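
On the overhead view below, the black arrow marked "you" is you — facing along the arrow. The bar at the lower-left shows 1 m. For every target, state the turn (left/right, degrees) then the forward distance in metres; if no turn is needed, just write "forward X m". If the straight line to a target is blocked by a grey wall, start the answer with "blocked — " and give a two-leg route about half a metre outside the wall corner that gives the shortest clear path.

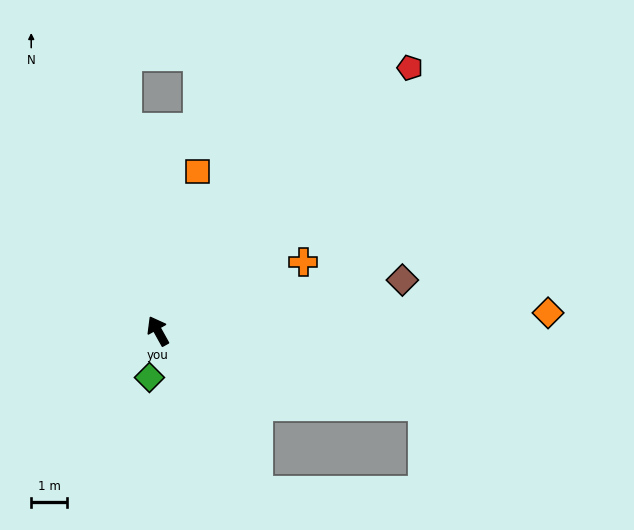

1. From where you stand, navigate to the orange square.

turn right 43°, forward 4.5 m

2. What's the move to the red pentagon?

turn right 73°, forward 10.0 m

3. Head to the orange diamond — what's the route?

turn right 116°, forward 10.8 m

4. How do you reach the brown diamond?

turn right 107°, forward 6.9 m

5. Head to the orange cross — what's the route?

turn right 94°, forward 4.4 m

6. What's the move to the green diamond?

turn left 141°, forward 1.3 m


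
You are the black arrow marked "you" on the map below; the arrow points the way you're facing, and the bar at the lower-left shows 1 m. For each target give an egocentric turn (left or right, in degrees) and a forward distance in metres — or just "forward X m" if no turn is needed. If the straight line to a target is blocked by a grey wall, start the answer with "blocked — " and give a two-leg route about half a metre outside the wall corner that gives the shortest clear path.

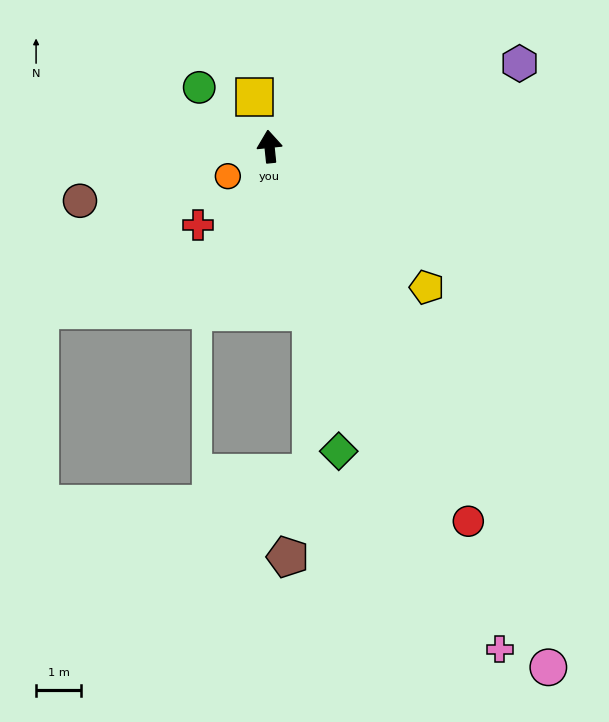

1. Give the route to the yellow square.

turn left 11°, forward 1.1 m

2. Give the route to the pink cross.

turn right 161°, forward 12.3 m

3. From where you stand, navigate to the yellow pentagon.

turn right 138°, forward 4.7 m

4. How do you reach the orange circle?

turn left 120°, forward 1.1 m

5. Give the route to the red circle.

turn right 158°, forward 9.4 m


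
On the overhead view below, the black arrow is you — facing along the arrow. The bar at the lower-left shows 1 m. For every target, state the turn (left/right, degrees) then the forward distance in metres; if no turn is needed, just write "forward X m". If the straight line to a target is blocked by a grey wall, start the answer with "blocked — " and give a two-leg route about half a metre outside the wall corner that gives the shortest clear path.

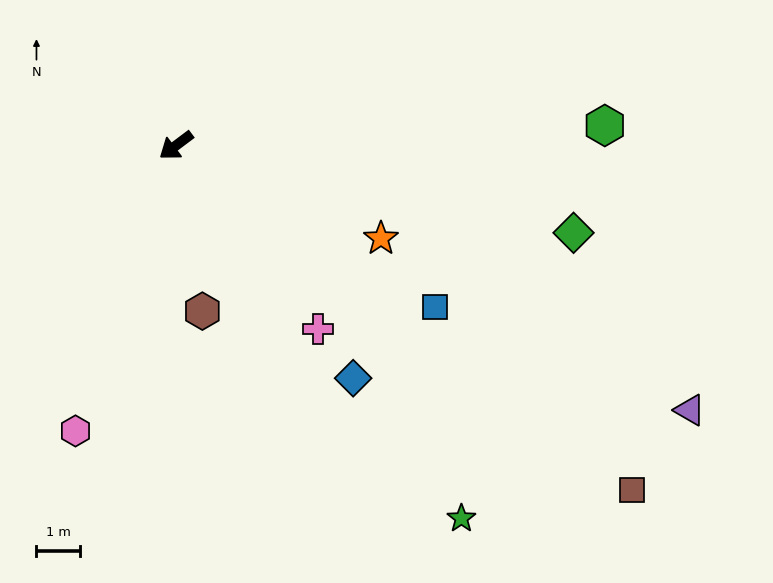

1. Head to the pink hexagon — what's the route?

turn left 34°, forward 6.9 m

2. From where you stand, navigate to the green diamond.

turn left 131°, forward 9.3 m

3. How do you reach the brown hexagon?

turn left 62°, forward 3.8 m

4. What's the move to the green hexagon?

turn left 146°, forward 9.8 m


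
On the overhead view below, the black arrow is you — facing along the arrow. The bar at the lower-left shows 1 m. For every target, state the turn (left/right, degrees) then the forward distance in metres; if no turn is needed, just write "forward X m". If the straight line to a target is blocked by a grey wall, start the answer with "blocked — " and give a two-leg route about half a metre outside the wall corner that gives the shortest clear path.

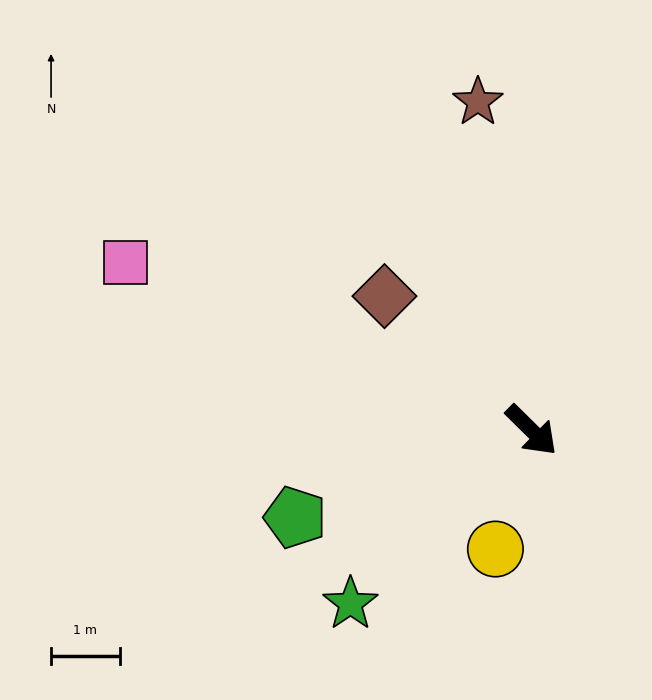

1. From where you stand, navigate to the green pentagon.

turn right 115°, forward 3.7 m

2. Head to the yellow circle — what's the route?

turn right 62°, forward 1.8 m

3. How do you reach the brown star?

turn left 144°, forward 4.9 m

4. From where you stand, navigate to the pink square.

turn right 158°, forward 6.4 m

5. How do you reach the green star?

turn right 92°, forward 3.7 m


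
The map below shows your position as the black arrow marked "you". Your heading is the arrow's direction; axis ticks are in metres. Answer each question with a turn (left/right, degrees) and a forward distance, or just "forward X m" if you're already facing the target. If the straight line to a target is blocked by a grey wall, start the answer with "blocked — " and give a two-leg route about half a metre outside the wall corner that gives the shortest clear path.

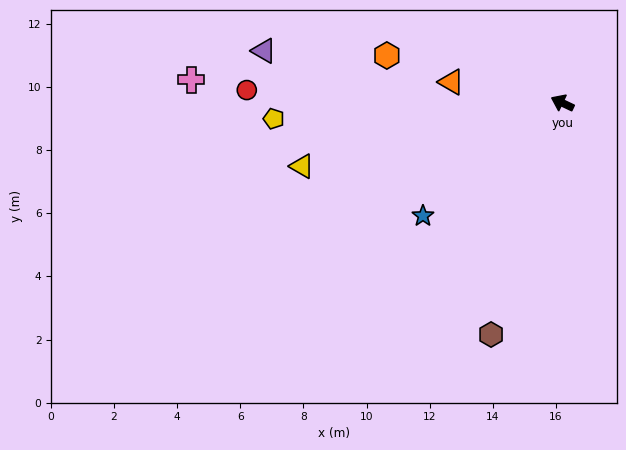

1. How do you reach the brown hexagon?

turn left 98°, forward 7.7 m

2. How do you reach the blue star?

turn left 64°, forward 5.7 m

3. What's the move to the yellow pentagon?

turn left 29°, forward 9.2 m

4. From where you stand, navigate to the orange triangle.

turn left 15°, forward 3.6 m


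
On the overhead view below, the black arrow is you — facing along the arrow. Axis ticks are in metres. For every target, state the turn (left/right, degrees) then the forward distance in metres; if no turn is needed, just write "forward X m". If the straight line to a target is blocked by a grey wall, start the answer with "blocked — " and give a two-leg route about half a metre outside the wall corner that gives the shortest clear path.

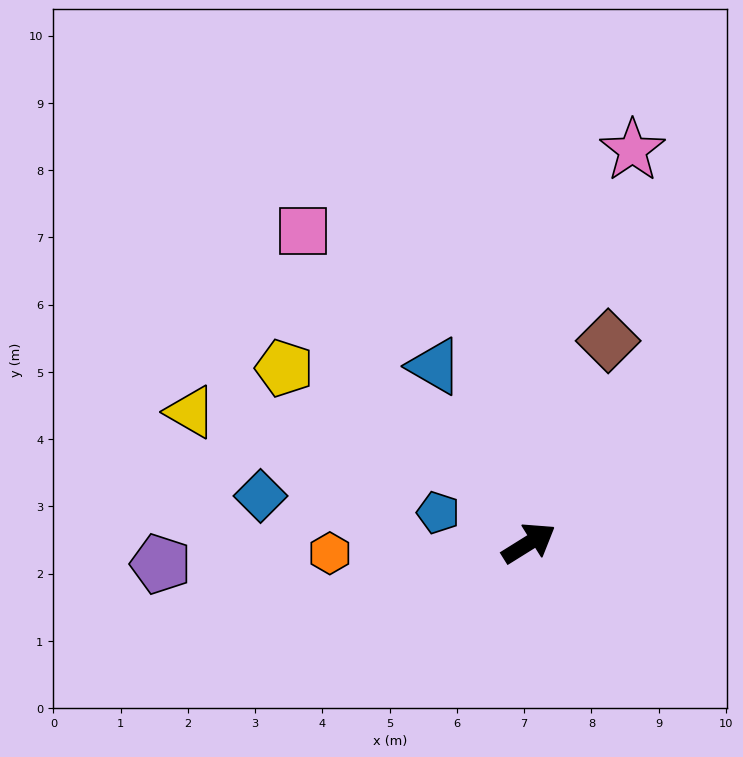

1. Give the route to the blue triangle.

turn left 86°, forward 3.0 m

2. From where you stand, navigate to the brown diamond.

turn left 37°, forward 3.2 m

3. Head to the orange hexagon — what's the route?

turn left 151°, forward 3.0 m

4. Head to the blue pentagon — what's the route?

turn left 130°, forward 1.4 m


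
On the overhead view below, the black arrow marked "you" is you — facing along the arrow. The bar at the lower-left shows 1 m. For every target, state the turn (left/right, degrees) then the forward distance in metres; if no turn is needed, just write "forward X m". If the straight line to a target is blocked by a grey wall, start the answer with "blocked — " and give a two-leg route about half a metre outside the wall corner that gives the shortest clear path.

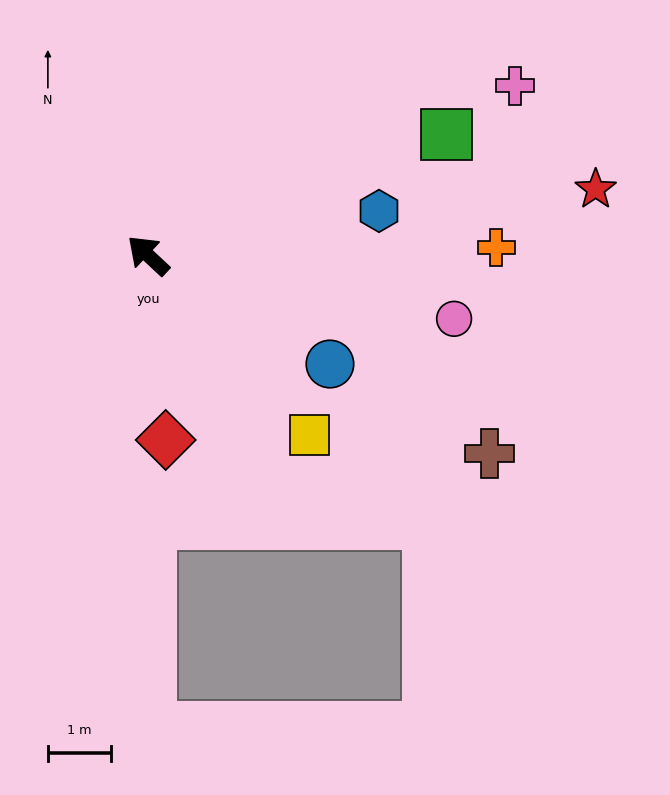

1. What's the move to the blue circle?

turn right 168°, forward 3.4 m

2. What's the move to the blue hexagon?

turn right 126°, forward 3.7 m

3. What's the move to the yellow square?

turn left 175°, forward 3.8 m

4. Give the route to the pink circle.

turn right 149°, forward 5.0 m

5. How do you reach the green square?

turn right 115°, forward 5.1 m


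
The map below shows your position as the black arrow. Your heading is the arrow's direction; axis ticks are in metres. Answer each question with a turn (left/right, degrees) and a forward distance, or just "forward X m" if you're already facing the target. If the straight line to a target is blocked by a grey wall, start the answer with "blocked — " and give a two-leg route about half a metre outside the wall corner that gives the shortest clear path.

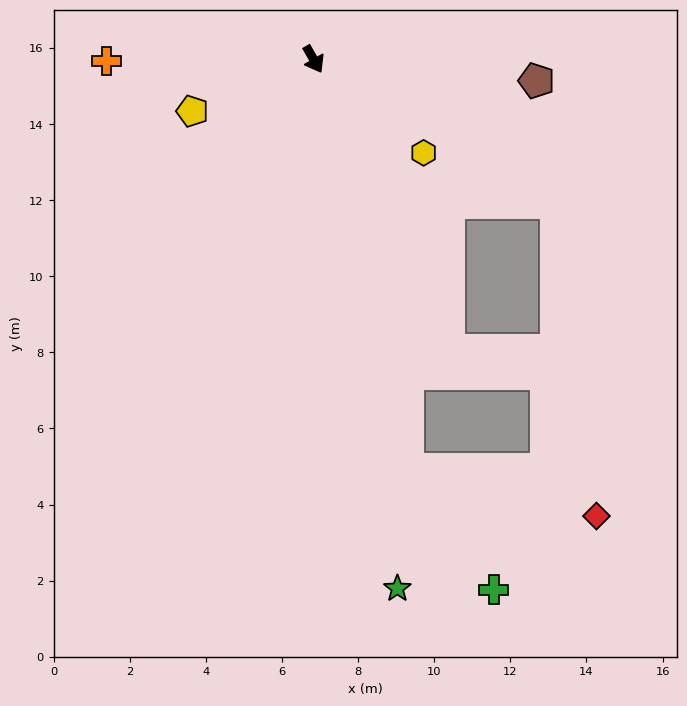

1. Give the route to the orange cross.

turn right 119°, forward 5.4 m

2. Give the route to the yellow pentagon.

turn right 97°, forward 3.5 m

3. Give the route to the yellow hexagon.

turn left 20°, forward 3.8 m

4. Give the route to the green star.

turn right 21°, forward 14.1 m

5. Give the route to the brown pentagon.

turn left 55°, forward 5.9 m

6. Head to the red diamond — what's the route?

blocked — turn left 30°, forward 7.4 m, then turn right 52°, forward 8.3 m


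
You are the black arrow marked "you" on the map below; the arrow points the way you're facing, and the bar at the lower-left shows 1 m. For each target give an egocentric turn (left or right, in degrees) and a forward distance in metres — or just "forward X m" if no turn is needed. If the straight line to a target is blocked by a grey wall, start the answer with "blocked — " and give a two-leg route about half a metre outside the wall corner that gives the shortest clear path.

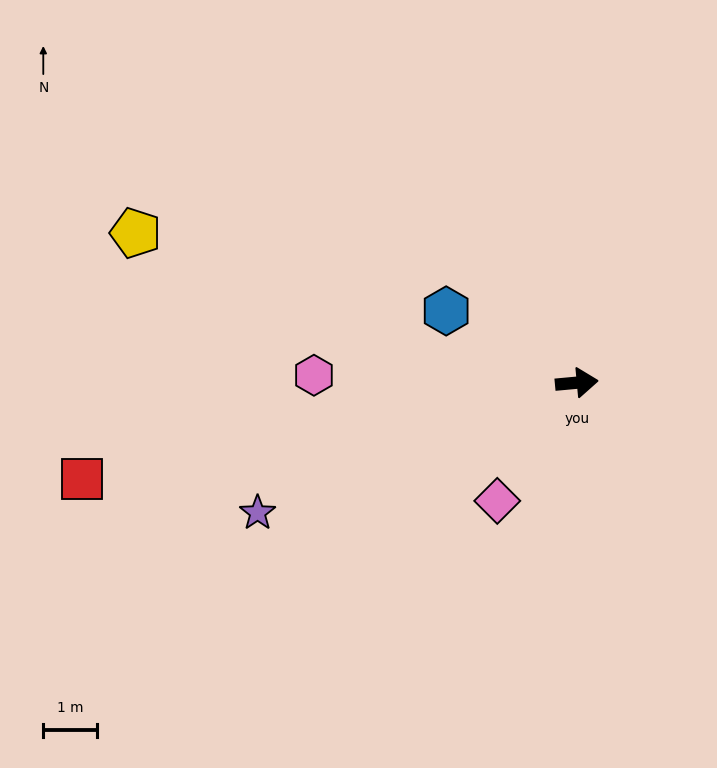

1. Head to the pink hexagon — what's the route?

turn left 173°, forward 4.9 m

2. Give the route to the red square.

turn right 174°, forward 9.4 m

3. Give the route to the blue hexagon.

turn left 146°, forward 2.8 m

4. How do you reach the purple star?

turn right 163°, forward 6.4 m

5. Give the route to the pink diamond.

turn right 129°, forward 2.7 m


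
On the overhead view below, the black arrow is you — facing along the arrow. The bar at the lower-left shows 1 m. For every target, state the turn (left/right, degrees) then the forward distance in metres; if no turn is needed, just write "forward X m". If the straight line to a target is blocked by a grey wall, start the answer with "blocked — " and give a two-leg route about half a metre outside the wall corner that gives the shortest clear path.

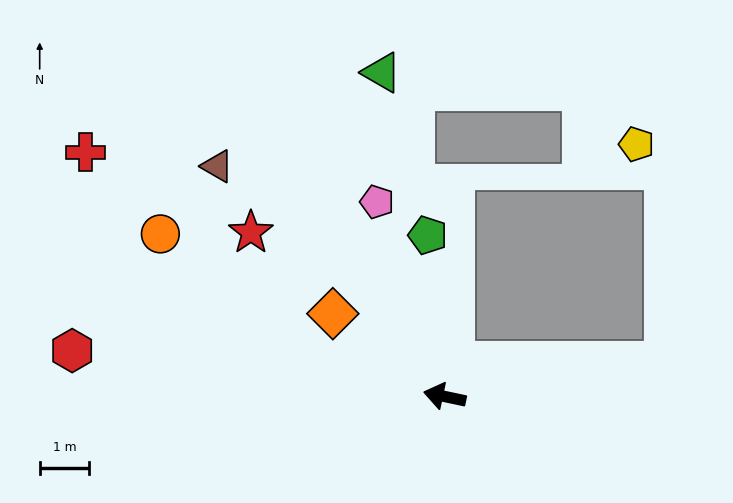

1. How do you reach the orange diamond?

turn right 25°, forward 2.8 m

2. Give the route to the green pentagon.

turn right 72°, forward 3.3 m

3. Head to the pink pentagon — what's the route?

turn right 59°, forward 4.1 m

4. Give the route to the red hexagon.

turn left 5°, forward 7.5 m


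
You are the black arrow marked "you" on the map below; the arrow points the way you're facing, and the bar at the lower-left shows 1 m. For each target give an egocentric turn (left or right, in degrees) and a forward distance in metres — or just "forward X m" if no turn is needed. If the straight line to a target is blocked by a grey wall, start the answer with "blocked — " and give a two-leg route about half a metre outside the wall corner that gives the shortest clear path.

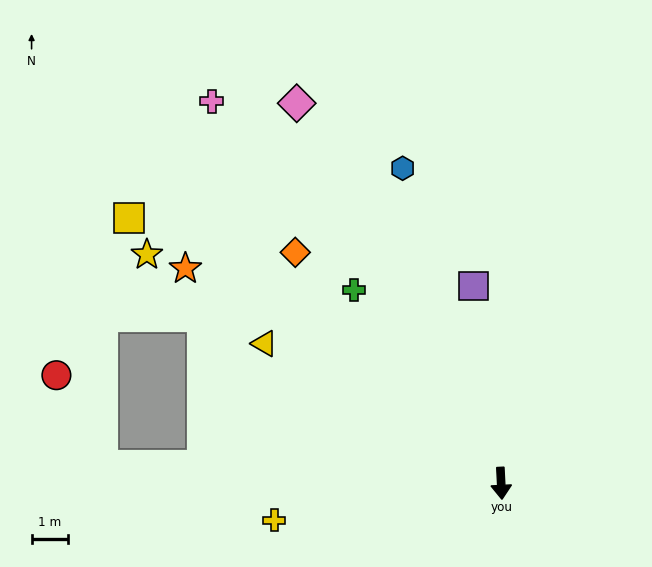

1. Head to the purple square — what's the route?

turn right 175°, forward 5.4 m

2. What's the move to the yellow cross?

turn right 84°, forward 6.3 m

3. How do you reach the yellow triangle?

turn right 123°, forward 7.5 m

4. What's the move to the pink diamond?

turn right 155°, forward 11.8 m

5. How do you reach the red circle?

blocked — turn right 95°, forward 10.9 m, then turn right 61°, forward 2.8 m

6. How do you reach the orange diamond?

turn right 141°, forward 8.4 m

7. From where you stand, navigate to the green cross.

turn right 146°, forward 6.6 m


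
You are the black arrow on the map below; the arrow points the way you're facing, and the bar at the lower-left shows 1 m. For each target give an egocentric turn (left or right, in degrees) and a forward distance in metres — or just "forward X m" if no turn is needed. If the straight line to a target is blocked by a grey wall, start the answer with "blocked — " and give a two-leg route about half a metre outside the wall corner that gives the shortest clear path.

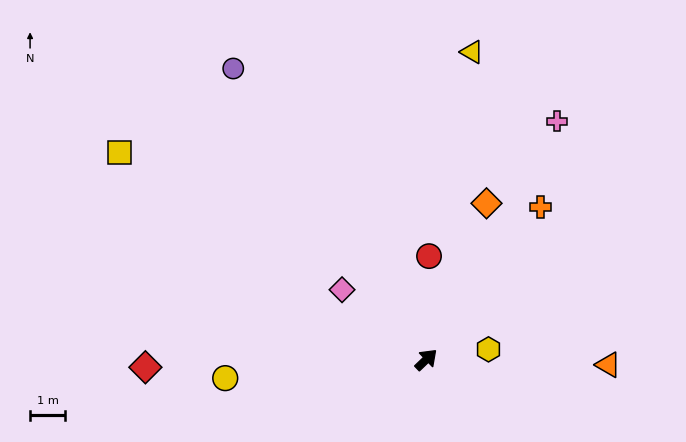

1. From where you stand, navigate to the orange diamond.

turn left 25°, forward 4.8 m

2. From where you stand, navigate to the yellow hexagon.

turn right 34°, forward 1.8 m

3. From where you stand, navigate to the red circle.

turn left 45°, forward 3.0 m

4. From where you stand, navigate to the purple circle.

turn left 80°, forward 10.0 m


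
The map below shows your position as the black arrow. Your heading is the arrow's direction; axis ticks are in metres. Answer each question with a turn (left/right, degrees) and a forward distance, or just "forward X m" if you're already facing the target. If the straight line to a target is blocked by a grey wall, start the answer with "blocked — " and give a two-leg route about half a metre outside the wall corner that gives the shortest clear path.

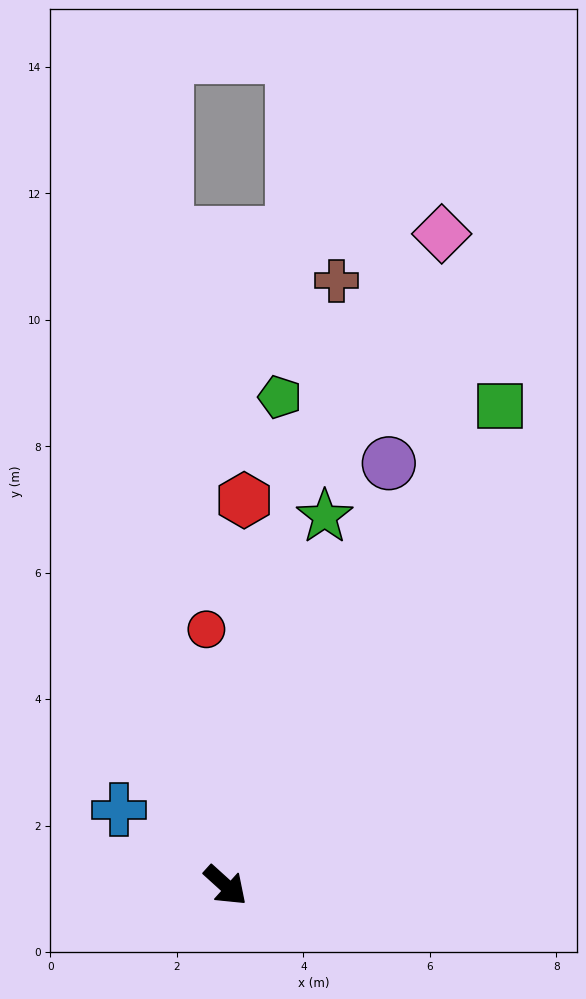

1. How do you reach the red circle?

turn left 136°, forward 4.1 m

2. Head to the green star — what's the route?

turn left 117°, forward 6.0 m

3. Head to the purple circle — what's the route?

turn left 111°, forward 7.2 m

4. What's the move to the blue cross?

turn right 173°, forward 2.1 m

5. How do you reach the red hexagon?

turn left 129°, forward 6.1 m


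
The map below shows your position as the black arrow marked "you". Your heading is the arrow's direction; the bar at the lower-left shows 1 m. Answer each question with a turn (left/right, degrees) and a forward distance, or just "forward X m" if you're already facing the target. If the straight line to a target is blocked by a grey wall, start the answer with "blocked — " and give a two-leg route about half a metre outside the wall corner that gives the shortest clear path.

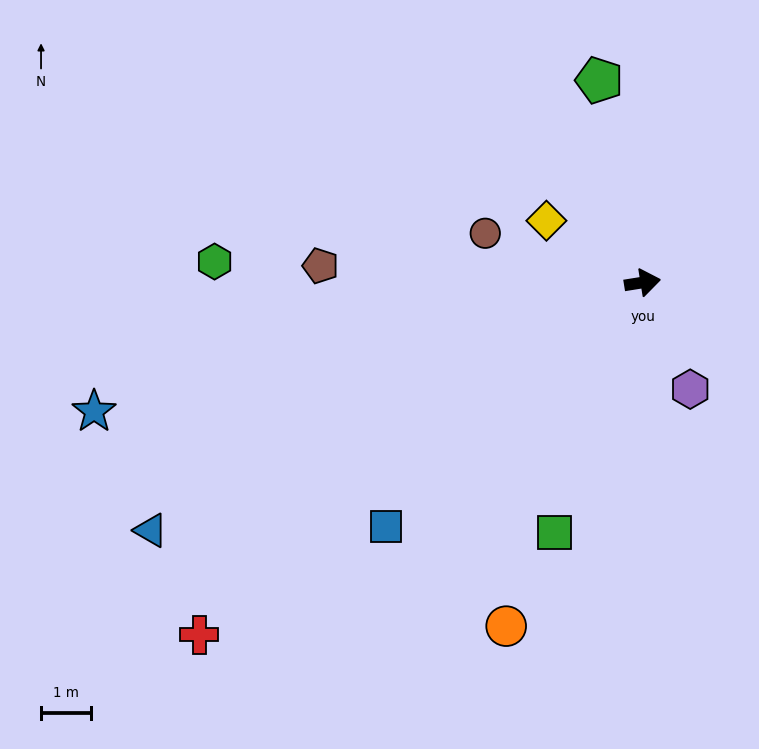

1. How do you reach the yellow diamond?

turn left 138°, forward 2.3 m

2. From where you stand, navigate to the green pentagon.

turn left 93°, forward 4.1 m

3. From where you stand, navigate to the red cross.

turn right 151°, forward 11.2 m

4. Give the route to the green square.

turn right 118°, forward 5.3 m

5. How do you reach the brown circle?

turn left 154°, forward 3.3 m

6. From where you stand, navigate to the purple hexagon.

turn right 75°, forward 2.3 m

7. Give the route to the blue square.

turn right 146°, forward 7.0 m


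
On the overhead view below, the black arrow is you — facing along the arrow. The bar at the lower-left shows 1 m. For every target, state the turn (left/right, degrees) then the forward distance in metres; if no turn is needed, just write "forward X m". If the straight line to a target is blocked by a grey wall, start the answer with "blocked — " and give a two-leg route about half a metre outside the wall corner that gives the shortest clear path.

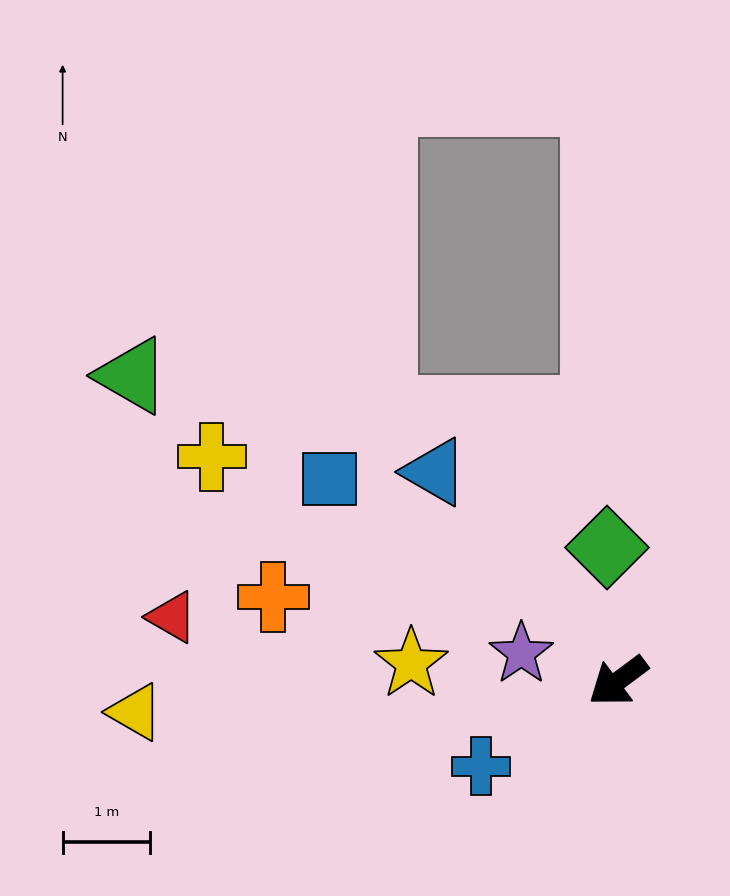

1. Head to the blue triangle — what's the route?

turn right 85°, forward 3.2 m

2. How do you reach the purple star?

turn right 53°, forward 1.2 m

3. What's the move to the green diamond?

turn right 122°, forward 1.5 m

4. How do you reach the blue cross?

turn right 5°, forward 1.9 m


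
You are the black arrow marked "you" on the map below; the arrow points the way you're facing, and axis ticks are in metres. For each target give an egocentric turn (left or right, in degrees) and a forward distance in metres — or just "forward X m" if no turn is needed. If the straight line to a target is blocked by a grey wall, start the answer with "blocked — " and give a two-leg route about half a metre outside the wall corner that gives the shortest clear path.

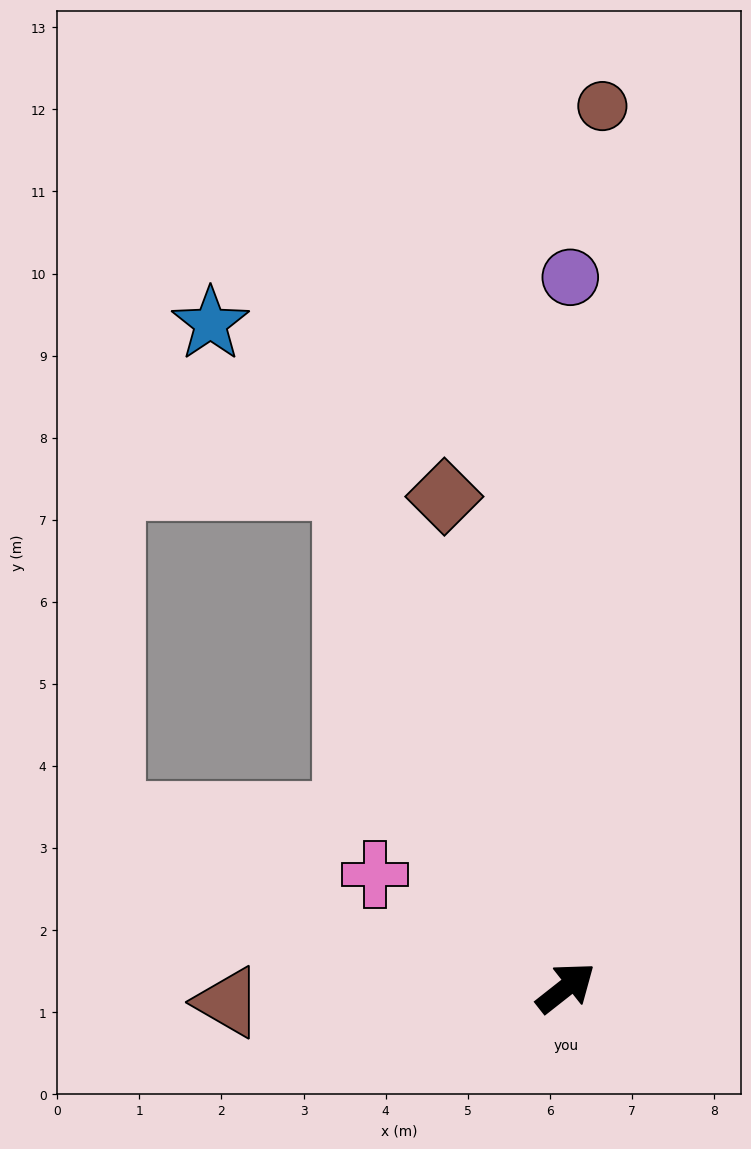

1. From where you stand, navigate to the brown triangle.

turn left 144°, forward 4.1 m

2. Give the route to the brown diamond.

turn left 66°, forward 6.2 m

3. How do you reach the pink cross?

turn left 111°, forward 2.7 m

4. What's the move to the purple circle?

turn left 51°, forward 8.7 m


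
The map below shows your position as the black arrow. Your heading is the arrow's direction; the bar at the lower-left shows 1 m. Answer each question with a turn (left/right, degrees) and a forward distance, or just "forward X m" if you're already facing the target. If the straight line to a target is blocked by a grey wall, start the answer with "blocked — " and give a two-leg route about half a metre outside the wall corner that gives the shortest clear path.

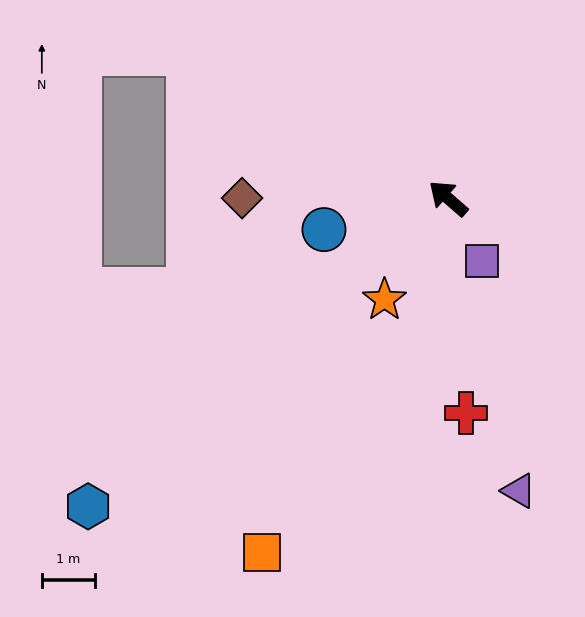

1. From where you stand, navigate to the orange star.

turn left 99°, forward 2.3 m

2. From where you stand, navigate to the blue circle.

turn left 55°, forward 2.4 m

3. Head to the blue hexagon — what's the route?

turn left 82°, forward 9.0 m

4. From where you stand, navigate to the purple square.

turn left 159°, forward 1.4 m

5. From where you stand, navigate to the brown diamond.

turn left 41°, forward 3.9 m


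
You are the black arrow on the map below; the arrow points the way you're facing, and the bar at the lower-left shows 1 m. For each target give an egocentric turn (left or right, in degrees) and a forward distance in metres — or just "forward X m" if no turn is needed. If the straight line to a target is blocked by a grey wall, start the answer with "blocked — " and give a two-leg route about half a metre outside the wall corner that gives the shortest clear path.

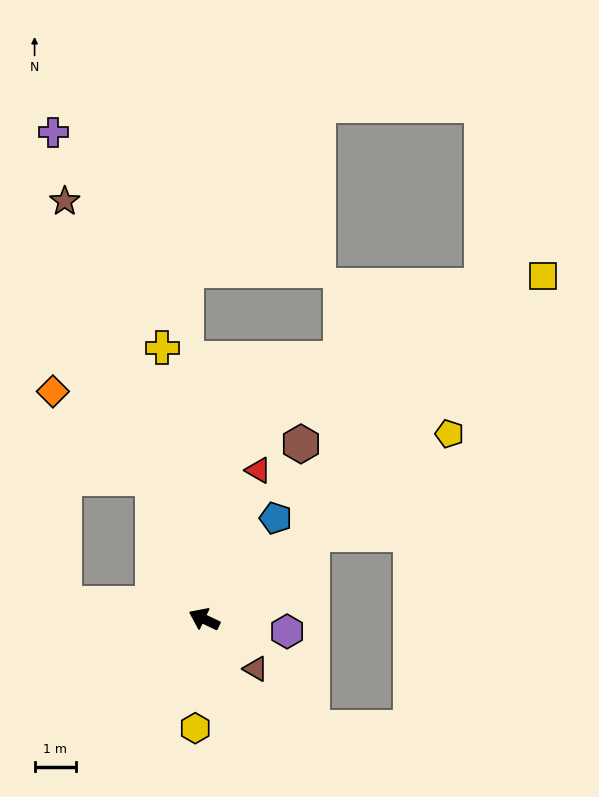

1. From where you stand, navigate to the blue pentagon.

turn right 100°, forward 3.0 m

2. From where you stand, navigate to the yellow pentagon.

turn right 117°, forward 7.5 m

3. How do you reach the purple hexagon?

turn right 163°, forward 2.0 m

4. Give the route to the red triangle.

turn right 85°, forward 3.9 m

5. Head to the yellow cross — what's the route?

turn right 56°, forward 6.7 m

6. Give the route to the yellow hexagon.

turn left 111°, forward 2.7 m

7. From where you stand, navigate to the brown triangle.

turn left 161°, forward 1.7 m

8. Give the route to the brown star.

turn right 46°, forward 10.8 m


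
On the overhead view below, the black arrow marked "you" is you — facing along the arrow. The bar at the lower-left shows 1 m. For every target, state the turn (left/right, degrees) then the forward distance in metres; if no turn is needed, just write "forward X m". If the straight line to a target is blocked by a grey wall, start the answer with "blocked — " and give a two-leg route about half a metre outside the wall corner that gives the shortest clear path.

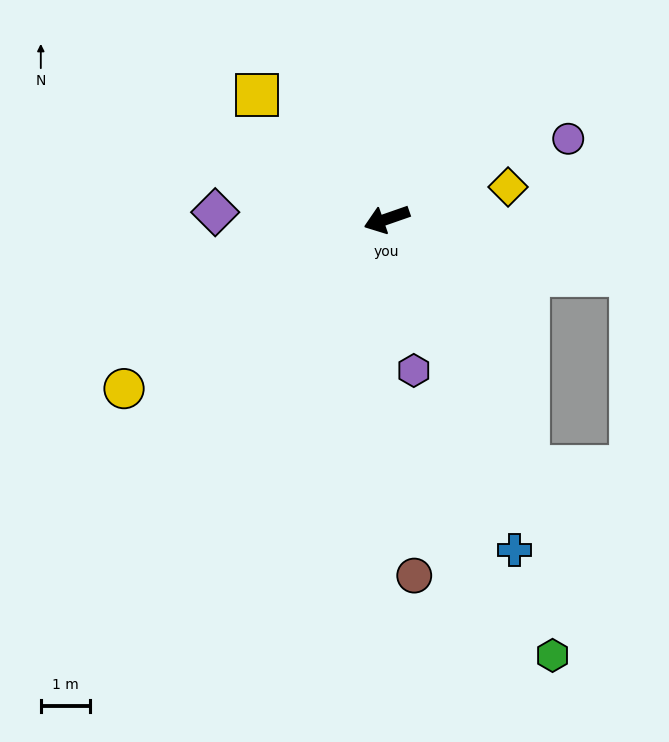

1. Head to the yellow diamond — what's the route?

turn left 176°, forward 2.5 m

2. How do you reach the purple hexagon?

turn left 81°, forward 3.1 m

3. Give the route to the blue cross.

turn left 92°, forward 7.2 m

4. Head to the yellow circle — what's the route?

turn left 14°, forward 6.3 m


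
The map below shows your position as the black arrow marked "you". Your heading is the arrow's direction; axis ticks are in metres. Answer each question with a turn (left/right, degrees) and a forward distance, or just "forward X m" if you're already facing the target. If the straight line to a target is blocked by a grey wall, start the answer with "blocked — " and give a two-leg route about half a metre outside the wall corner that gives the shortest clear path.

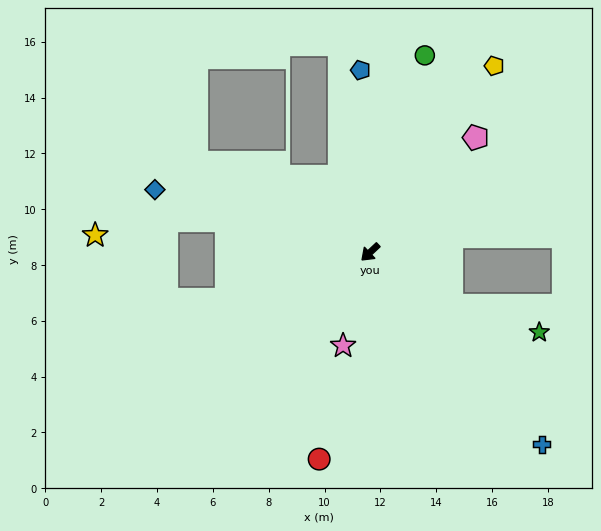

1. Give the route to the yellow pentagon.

turn right 167°, forward 8.0 m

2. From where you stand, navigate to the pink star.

turn left 31°, forward 3.5 m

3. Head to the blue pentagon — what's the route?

turn right 130°, forward 6.5 m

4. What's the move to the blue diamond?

turn right 59°, forward 8.0 m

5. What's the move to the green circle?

turn right 149°, forward 7.3 m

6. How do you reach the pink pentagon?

turn right 176°, forward 5.6 m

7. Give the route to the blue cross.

turn left 89°, forward 9.2 m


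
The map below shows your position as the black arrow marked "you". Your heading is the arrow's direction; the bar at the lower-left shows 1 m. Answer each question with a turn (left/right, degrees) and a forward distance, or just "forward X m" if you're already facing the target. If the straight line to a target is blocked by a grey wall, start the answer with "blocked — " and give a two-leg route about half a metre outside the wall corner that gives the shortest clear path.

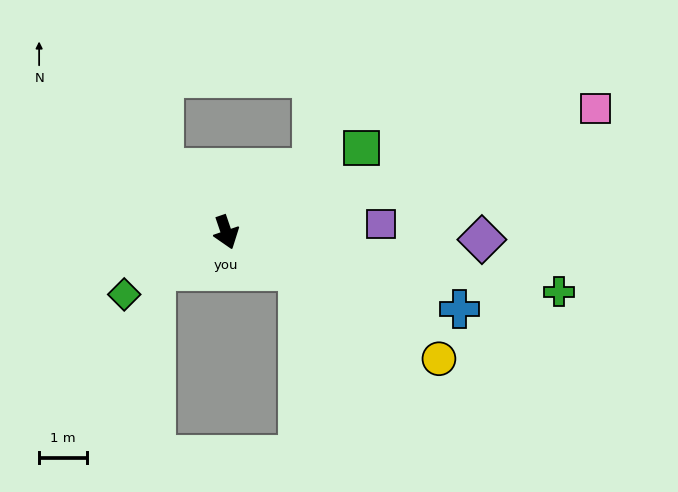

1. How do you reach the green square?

turn left 103°, forward 3.4 m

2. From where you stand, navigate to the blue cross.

turn left 53°, forward 5.2 m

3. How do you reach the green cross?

turn left 61°, forward 7.1 m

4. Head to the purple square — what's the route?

turn left 74°, forward 3.3 m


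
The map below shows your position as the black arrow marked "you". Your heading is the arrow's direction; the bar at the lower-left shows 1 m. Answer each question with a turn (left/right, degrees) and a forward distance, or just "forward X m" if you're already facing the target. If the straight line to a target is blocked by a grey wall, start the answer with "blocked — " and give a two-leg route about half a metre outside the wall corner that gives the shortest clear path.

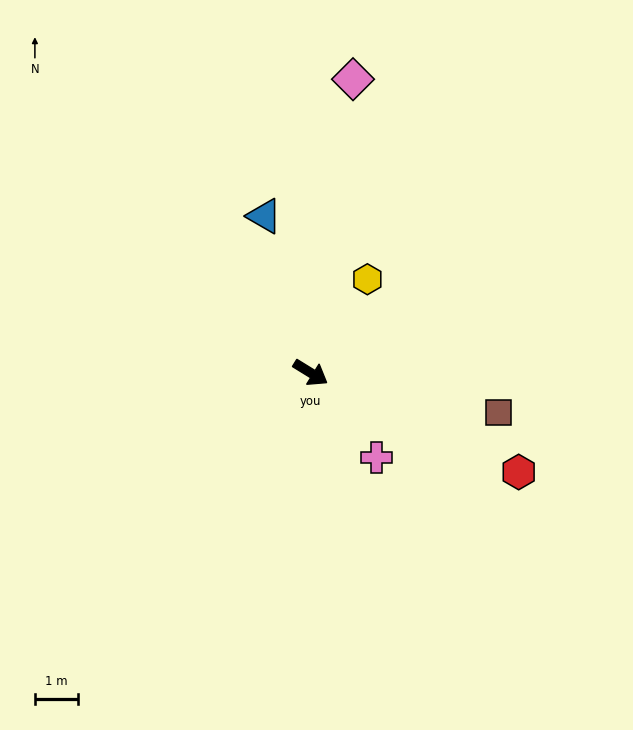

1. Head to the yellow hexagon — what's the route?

turn left 90°, forward 2.6 m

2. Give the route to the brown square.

turn left 20°, forward 4.5 m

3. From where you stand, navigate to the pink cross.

turn right 20°, forward 2.5 m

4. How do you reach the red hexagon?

turn left 6°, forward 5.4 m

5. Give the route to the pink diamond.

turn left 113°, forward 6.9 m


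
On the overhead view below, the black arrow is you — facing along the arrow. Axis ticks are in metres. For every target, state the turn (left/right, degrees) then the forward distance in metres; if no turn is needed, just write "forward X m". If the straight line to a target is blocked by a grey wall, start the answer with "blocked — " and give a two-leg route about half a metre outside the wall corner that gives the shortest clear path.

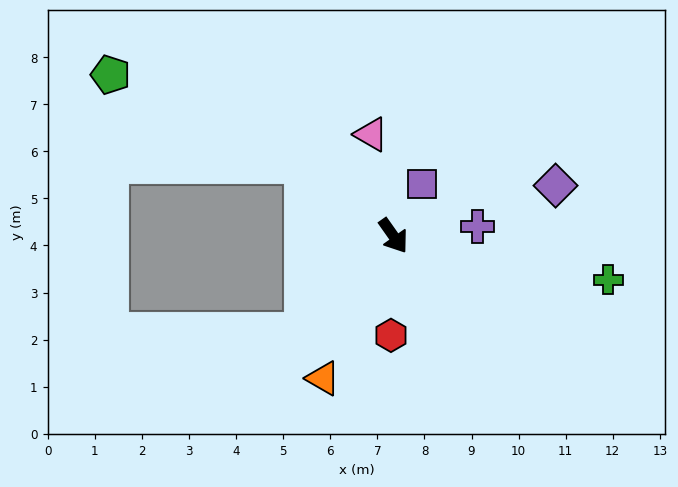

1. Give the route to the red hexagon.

turn right 37°, forward 2.1 m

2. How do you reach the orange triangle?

turn right 62°, forward 3.4 m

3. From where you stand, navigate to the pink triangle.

turn left 157°, forward 2.2 m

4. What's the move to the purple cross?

turn left 61°, forward 1.8 m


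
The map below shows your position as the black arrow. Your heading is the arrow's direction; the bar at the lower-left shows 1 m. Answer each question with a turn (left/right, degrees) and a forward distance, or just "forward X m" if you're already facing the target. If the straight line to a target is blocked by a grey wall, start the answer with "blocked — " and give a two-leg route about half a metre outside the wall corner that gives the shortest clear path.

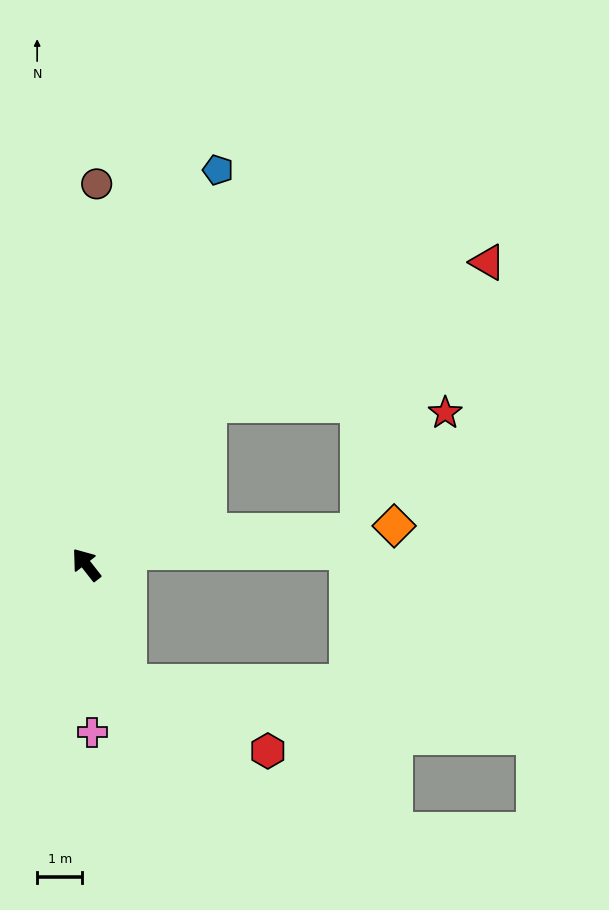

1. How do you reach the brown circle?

turn right 40°, forward 8.5 m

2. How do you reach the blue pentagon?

turn right 57°, forward 9.2 m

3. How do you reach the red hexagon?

blocked — turn left 161°, forward 2.8 m, then turn left 45°, forward 3.4 m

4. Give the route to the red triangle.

blocked — turn right 75°, forward 4.5 m, then turn right 26°, forward 7.0 m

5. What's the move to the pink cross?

turn left 144°, forward 3.7 m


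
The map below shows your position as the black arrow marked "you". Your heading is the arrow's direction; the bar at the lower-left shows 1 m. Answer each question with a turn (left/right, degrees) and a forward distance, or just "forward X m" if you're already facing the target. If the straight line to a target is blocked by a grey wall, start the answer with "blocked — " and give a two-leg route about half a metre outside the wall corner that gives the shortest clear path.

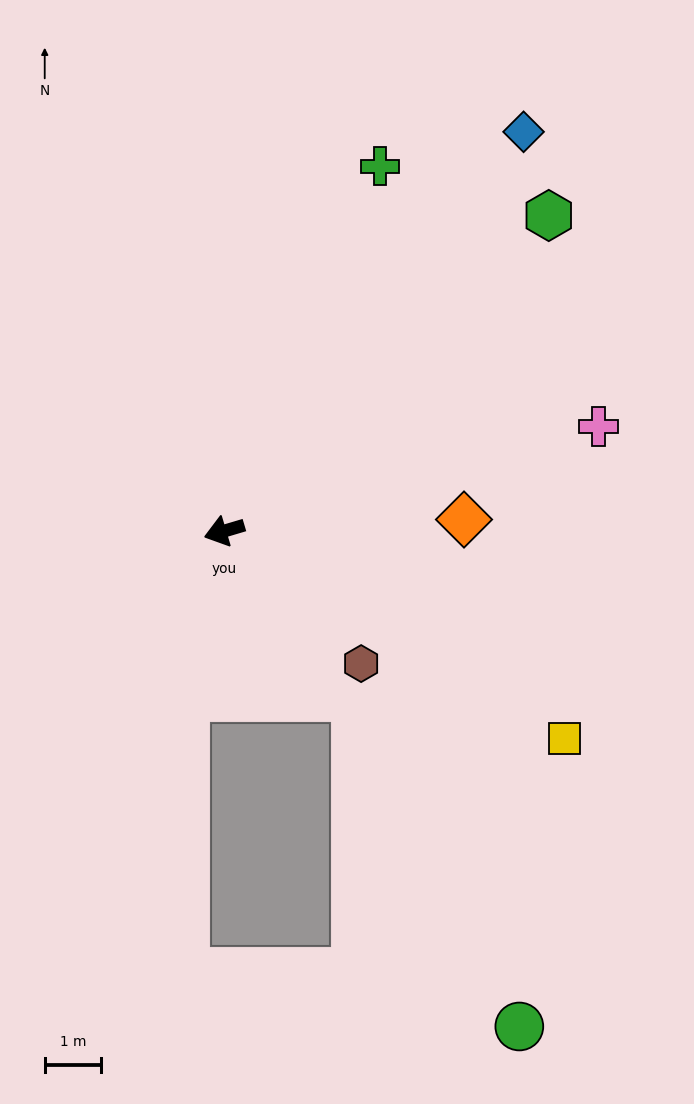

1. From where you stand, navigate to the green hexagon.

turn right 152°, forward 8.0 m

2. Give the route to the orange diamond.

turn left 166°, forward 4.3 m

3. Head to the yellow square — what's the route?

turn left 132°, forward 7.1 m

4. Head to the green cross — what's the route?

turn right 130°, forward 7.0 m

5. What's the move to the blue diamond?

turn right 143°, forward 8.8 m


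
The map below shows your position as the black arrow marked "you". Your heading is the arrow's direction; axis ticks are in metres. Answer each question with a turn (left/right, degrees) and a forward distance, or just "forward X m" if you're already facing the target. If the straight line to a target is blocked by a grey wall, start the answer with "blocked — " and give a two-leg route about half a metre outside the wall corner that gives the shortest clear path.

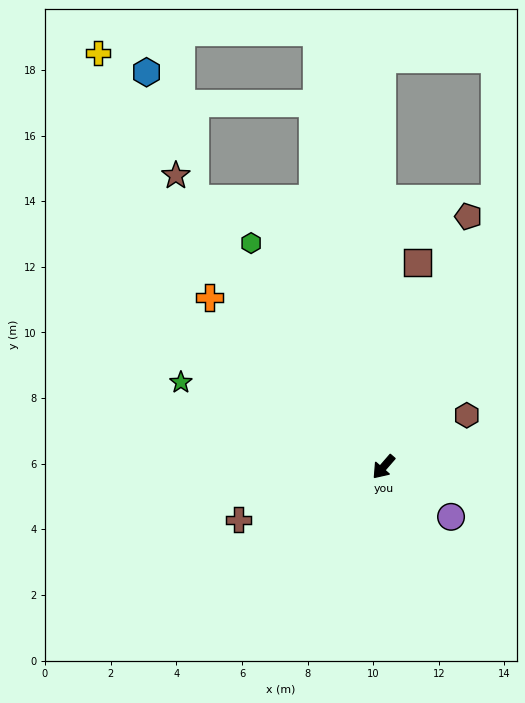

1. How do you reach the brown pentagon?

turn right 158°, forward 8.1 m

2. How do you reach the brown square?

turn right 149°, forward 6.3 m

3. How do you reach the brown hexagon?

turn left 163°, forward 3.0 m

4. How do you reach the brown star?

turn right 104°, forward 10.9 m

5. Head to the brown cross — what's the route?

turn right 29°, forward 4.7 m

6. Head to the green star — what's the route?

turn right 72°, forward 6.7 m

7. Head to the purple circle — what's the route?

turn left 95°, forward 2.6 m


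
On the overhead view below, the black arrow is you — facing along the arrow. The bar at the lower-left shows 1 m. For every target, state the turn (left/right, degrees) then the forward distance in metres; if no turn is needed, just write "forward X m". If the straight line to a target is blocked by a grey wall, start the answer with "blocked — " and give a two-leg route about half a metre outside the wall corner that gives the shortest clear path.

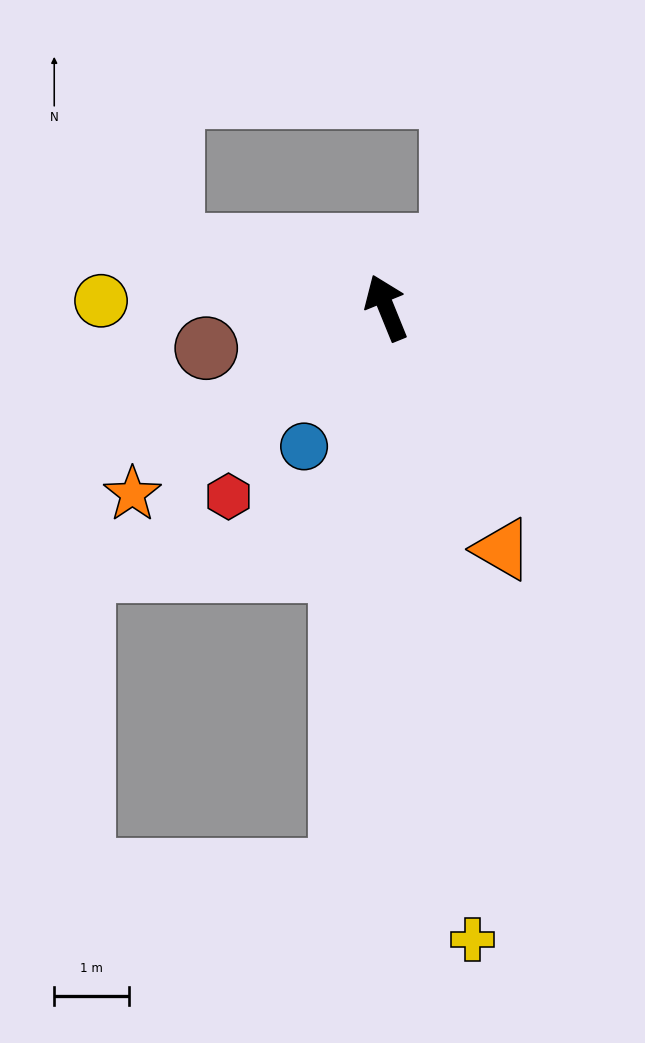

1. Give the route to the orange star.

turn left 104°, forward 4.2 m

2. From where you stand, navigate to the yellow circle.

turn left 66°, forward 3.8 m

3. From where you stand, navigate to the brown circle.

turn left 81°, forward 2.5 m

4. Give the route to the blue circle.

turn left 127°, forward 2.2 m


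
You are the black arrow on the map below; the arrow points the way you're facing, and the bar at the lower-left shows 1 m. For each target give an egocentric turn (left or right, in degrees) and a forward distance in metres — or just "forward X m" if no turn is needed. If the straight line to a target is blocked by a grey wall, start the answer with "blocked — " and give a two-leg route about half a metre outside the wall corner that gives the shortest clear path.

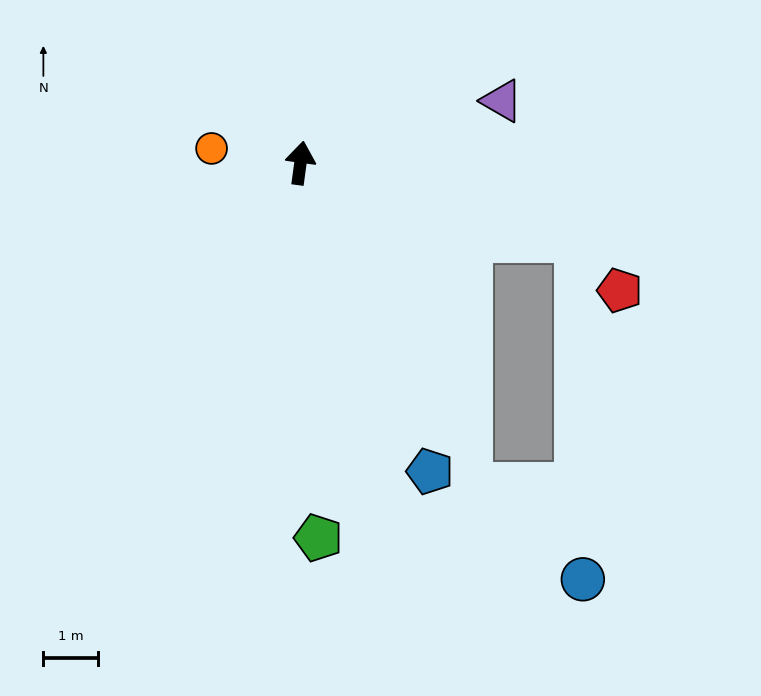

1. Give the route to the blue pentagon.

turn right 150°, forward 6.1 m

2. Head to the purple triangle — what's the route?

turn right 65°, forward 3.9 m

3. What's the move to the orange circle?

turn left 88°, forward 1.7 m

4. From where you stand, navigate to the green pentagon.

turn right 170°, forward 6.9 m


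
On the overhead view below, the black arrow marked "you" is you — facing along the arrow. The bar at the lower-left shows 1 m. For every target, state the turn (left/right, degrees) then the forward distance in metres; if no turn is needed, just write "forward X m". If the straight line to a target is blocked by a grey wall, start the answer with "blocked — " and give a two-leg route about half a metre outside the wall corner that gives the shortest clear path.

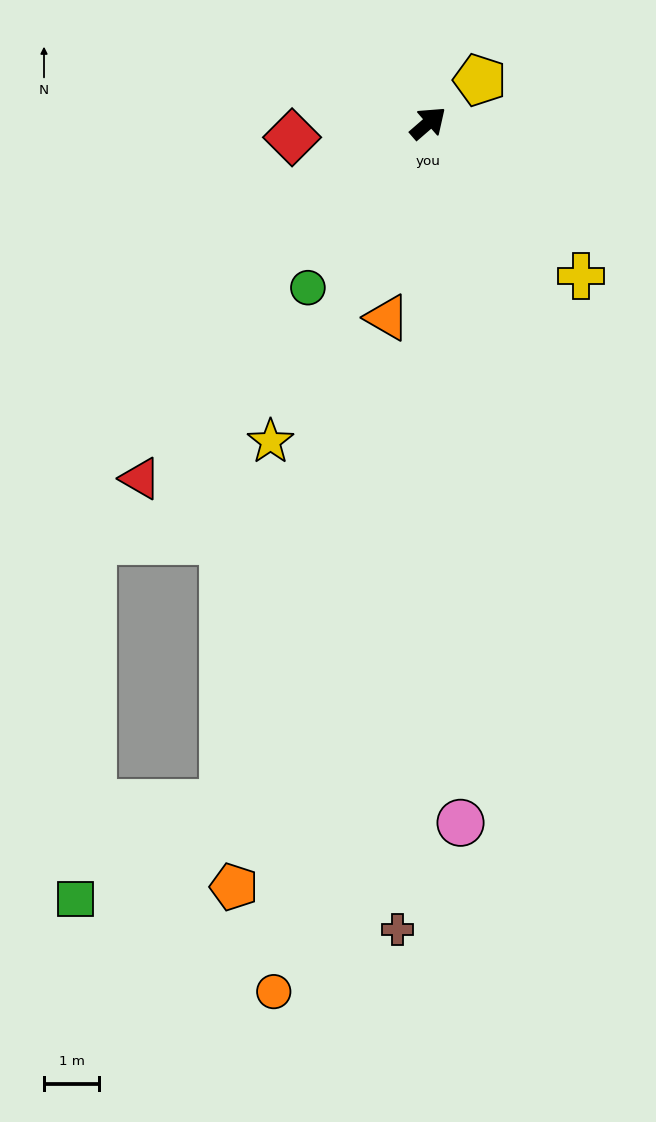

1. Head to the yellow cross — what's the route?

turn right 86°, forward 3.9 m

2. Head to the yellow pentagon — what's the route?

forward 1.2 m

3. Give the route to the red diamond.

turn left 145°, forward 2.5 m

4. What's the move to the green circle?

turn right 167°, forward 3.7 m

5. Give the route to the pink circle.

turn right 128°, forward 12.7 m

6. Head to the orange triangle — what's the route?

turn right 143°, forward 3.6 m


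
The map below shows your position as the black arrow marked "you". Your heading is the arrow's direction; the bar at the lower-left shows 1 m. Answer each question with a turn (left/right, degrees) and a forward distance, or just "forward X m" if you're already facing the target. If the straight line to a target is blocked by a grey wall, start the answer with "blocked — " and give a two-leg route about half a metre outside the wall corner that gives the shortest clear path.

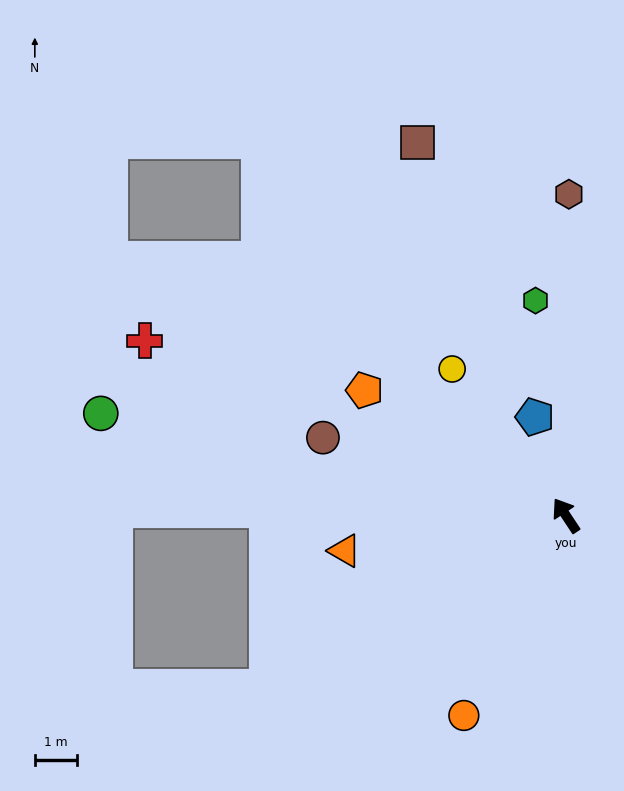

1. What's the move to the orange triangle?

turn left 66°, forward 5.4 m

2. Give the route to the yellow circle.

turn left 4°, forward 4.4 m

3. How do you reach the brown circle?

turn left 39°, forward 6.1 m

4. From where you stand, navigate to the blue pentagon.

turn right 16°, forward 2.5 m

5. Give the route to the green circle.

turn left 44°, forward 11.4 m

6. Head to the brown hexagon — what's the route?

turn right 34°, forward 7.7 m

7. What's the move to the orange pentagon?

turn left 25°, forward 5.7 m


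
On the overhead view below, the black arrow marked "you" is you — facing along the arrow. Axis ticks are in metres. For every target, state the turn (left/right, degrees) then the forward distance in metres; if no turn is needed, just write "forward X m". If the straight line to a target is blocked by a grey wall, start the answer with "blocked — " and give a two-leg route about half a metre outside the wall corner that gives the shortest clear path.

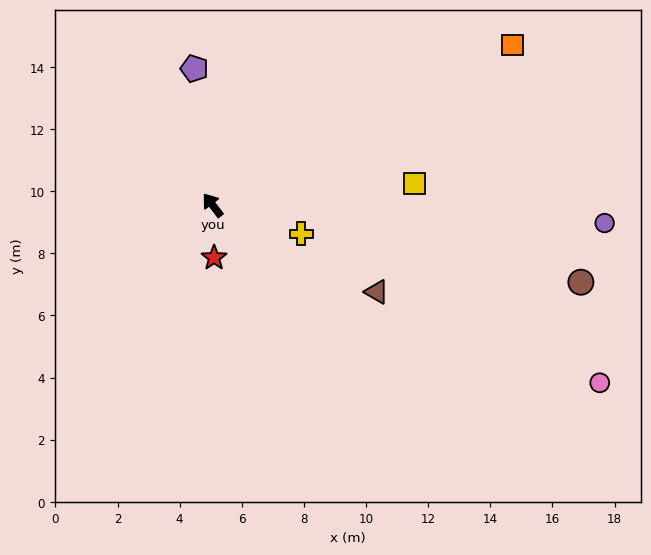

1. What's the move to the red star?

turn left 144°, forward 1.7 m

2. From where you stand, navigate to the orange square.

turn right 99°, forward 10.9 m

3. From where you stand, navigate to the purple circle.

turn right 130°, forward 12.6 m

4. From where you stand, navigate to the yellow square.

turn right 121°, forward 6.5 m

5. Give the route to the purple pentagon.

turn right 30°, forward 4.4 m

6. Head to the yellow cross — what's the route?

turn right 145°, forward 3.0 m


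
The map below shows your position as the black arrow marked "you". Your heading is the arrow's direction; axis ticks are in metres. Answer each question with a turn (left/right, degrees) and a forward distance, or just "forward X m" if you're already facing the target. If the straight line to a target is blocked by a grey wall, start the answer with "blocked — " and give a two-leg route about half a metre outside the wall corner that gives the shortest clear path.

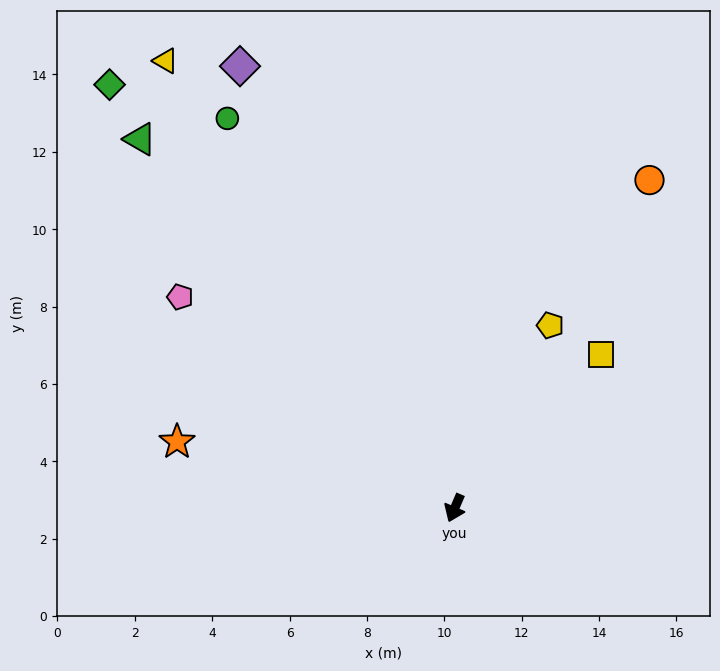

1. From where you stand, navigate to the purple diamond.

turn right 131°, forward 12.7 m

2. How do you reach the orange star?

turn right 80°, forward 7.4 m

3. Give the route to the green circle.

turn right 127°, forward 11.7 m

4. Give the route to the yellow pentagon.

turn left 176°, forward 5.3 m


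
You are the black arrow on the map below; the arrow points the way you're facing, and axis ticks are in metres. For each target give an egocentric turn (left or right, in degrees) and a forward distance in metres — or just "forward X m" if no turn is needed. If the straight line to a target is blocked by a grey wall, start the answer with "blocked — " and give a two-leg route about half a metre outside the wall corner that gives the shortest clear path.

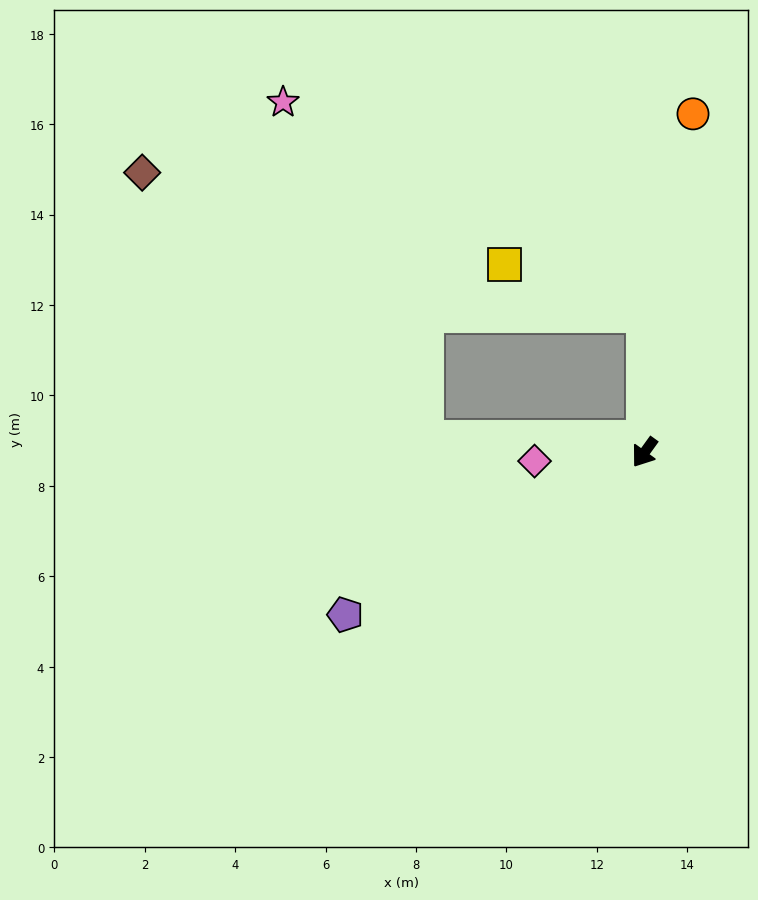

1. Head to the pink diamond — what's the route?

turn right 50°, forward 2.4 m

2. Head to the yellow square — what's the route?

blocked — turn right 144°, forward 3.1 m, then turn left 71°, forward 3.3 m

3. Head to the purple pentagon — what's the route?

turn right 26°, forward 7.5 m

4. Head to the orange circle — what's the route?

turn right 152°, forward 7.6 m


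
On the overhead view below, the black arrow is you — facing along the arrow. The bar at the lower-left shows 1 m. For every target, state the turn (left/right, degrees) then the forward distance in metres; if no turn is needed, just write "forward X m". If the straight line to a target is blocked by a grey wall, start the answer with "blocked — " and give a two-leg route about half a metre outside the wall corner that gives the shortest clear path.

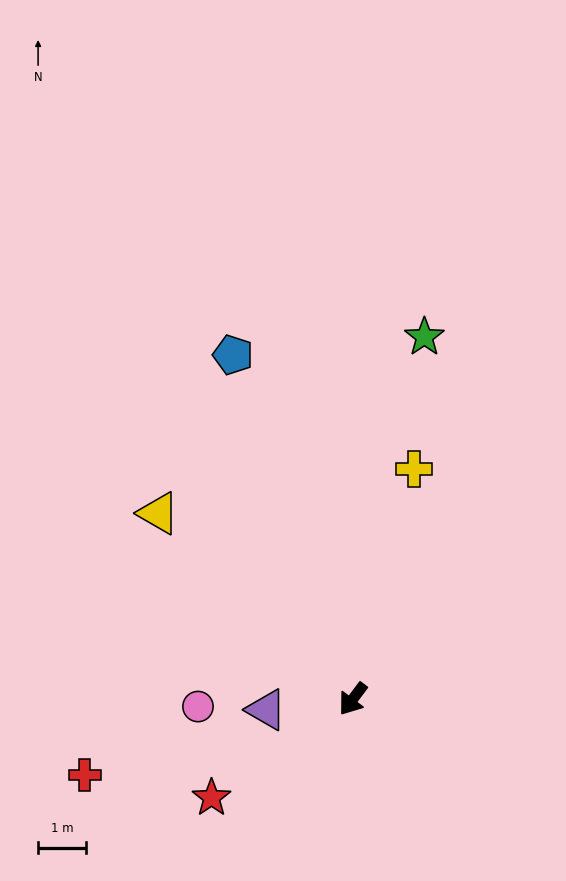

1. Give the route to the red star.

turn right 18°, forward 3.6 m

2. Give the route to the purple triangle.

turn right 46°, forward 1.8 m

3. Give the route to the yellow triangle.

turn right 97°, forward 5.6 m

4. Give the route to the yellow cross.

turn right 158°, forward 5.0 m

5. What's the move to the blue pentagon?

turn right 124°, forward 7.6 m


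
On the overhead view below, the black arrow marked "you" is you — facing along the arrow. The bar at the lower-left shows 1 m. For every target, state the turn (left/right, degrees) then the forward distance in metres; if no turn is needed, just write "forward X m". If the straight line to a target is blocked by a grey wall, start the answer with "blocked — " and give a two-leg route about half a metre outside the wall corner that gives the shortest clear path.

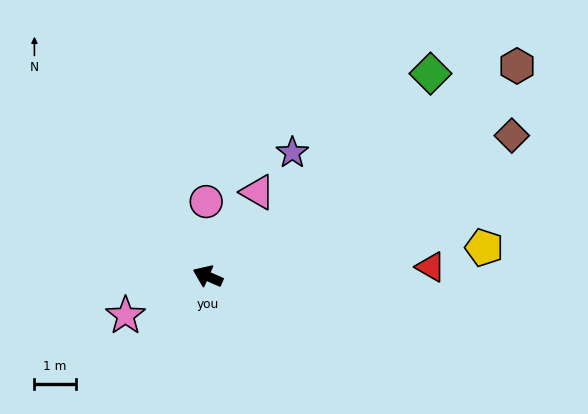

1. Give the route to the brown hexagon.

turn right 122°, forward 9.1 m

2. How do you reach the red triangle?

turn right 154°, forward 5.4 m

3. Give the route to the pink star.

turn left 49°, forward 2.2 m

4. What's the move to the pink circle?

turn right 65°, forward 1.8 m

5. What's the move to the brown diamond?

turn right 131°, forward 8.1 m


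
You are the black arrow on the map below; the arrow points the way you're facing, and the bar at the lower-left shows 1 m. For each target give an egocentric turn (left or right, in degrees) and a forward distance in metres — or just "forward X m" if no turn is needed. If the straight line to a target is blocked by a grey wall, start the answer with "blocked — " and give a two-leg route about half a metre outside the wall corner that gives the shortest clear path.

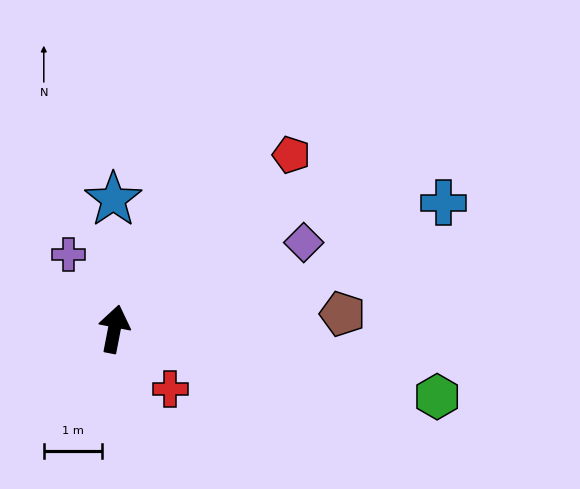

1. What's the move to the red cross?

turn right 126°, forward 1.4 m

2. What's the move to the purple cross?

turn left 43°, forward 1.5 m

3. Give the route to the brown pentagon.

turn right 75°, forward 4.0 m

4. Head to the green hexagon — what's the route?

turn right 91°, forward 5.7 m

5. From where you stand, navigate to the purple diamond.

turn right 55°, forward 3.6 m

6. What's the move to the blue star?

turn left 11°, forward 2.2 m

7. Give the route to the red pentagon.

turn right 35°, forward 4.3 m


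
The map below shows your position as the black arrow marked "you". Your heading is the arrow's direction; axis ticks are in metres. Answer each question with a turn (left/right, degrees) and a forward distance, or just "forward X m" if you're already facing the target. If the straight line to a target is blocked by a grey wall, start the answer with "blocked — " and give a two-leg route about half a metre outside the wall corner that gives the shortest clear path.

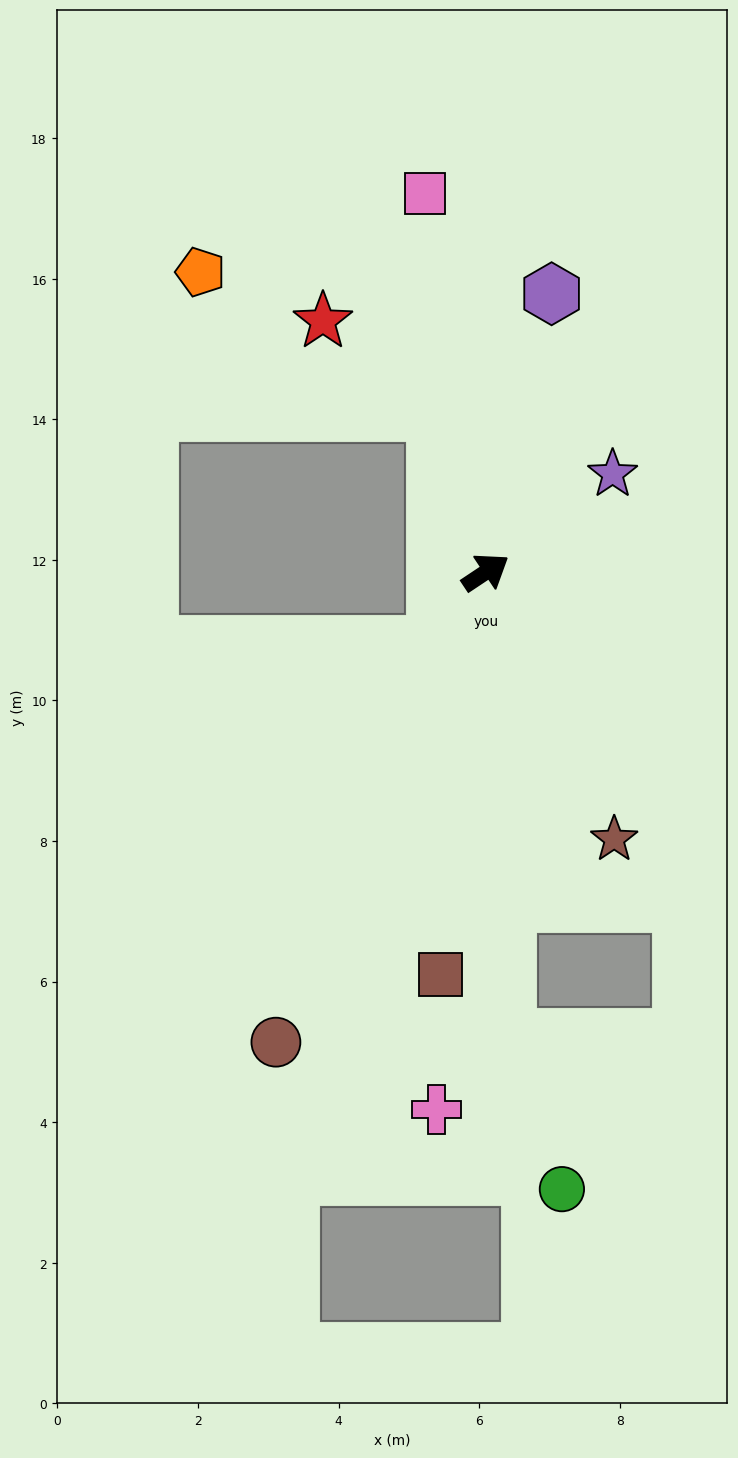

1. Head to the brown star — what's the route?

turn right 98°, forward 4.2 m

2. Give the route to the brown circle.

turn right 148°, forward 7.3 m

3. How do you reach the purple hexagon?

turn left 43°, forward 4.1 m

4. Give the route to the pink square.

turn left 65°, forward 5.5 m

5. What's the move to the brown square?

turn right 130°, forward 5.8 m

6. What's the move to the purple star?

turn left 4°, forward 2.3 m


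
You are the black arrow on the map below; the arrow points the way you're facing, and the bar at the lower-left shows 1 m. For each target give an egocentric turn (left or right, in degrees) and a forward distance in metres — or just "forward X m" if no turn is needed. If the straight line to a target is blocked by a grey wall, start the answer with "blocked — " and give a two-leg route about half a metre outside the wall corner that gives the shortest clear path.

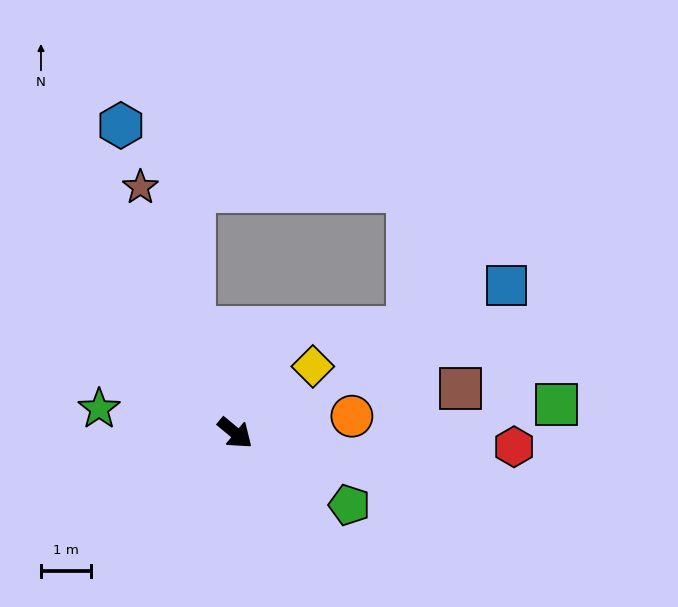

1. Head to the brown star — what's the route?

turn left 151°, forward 5.2 m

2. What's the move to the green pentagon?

turn left 8°, forward 2.7 m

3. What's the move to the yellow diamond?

turn left 80°, forward 2.0 m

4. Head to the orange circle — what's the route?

turn left 48°, forward 2.3 m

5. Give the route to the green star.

turn right 150°, forward 2.7 m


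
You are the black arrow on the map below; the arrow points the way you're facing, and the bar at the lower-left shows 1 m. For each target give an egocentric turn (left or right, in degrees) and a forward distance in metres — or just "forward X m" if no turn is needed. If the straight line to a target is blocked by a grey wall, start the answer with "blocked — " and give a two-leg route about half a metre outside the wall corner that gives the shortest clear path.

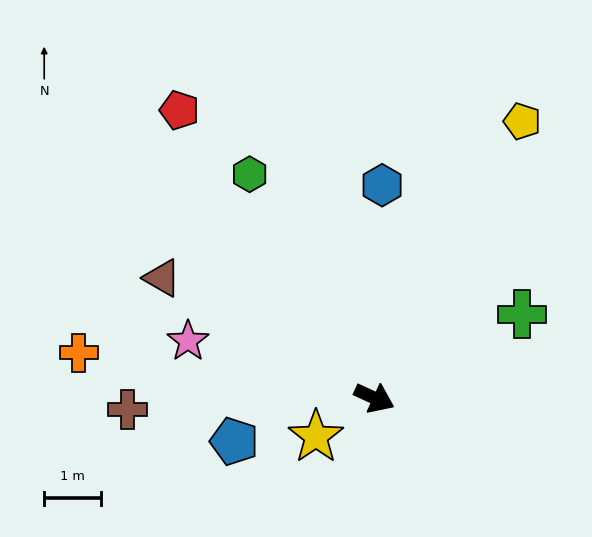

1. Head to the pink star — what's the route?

turn right 172°, forward 3.5 m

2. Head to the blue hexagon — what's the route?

turn left 113°, forward 3.8 m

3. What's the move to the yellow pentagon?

turn left 87°, forward 5.6 m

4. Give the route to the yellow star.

turn right 122°, forward 1.2 m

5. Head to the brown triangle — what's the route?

turn left 175°, forward 4.3 m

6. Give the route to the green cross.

turn left 54°, forward 3.0 m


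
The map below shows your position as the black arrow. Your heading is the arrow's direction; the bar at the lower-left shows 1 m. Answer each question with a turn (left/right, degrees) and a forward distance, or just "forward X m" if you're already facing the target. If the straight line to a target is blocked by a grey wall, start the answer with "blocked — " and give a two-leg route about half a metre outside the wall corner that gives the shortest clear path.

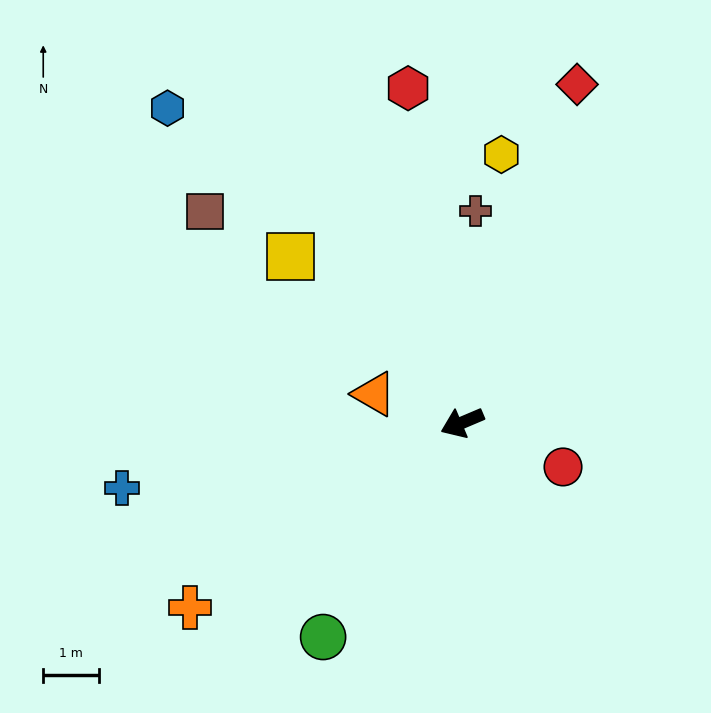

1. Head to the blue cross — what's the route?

turn right 12°, forward 6.2 m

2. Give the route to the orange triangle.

turn right 41°, forward 1.7 m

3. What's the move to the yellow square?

turn right 67°, forward 4.3 m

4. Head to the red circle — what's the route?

turn left 133°, forward 2.0 m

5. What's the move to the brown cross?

turn right 117°, forward 3.8 m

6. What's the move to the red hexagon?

turn right 104°, forward 6.1 m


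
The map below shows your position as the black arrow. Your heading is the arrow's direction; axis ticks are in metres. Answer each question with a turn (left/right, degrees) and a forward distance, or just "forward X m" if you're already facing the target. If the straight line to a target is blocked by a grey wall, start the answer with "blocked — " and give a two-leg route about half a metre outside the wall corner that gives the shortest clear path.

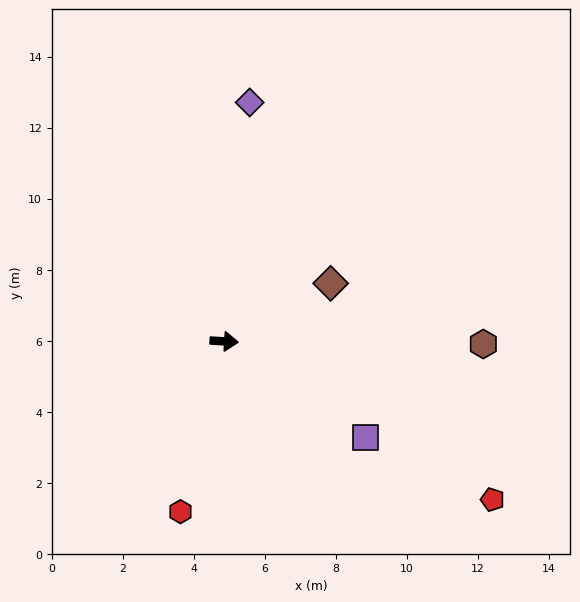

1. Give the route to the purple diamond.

turn left 87°, forward 6.8 m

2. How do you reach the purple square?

turn right 31°, forward 4.8 m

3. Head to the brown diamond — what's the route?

turn left 32°, forward 3.4 m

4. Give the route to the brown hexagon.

turn left 3°, forward 7.3 m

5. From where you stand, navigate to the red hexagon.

turn right 101°, forward 4.9 m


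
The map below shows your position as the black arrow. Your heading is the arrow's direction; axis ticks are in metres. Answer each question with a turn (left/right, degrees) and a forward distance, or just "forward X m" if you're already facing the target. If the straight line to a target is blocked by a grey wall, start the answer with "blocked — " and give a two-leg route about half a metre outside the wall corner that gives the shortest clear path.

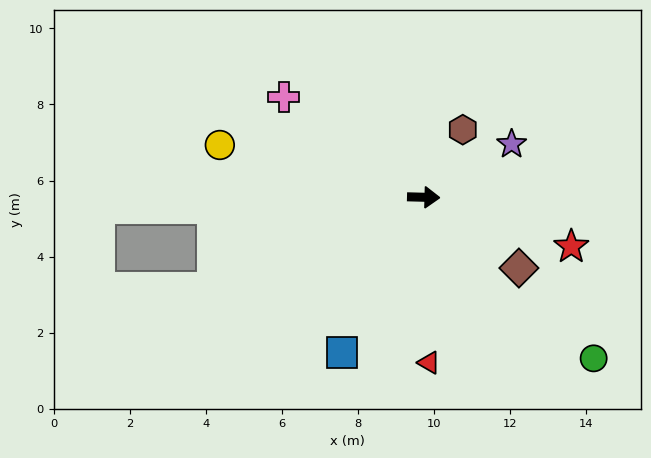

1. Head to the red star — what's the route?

turn right 17°, forward 4.1 m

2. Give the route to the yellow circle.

turn left 167°, forward 5.5 m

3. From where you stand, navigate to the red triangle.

turn right 87°, forward 4.4 m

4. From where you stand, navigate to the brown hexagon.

turn left 61°, forward 2.1 m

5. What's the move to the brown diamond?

turn right 35°, forward 3.1 m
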